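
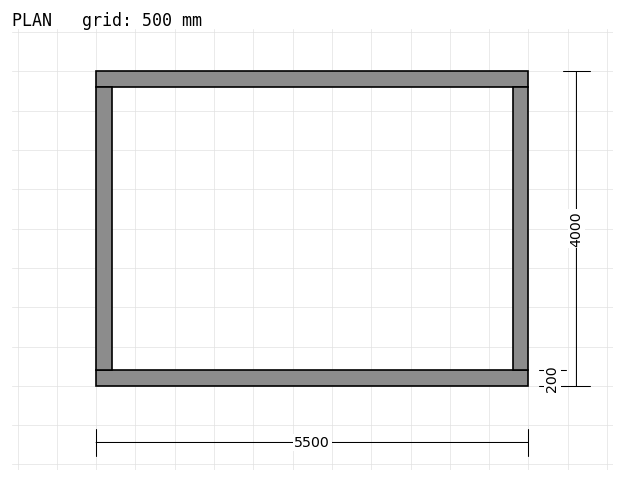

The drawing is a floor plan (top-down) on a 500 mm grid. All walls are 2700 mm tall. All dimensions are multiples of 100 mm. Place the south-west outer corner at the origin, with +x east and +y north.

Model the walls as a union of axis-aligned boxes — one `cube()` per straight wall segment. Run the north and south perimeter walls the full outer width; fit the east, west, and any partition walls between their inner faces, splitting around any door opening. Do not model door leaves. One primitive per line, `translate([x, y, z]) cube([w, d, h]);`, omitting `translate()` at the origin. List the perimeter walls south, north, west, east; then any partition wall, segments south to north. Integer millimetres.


cube([5500, 200, 2700]);
translate([0, 3800, 0]) cube([5500, 200, 2700]);
translate([0, 200, 0]) cube([200, 3600, 2700]);
translate([5300, 200, 0]) cube([200, 3600, 2700]);


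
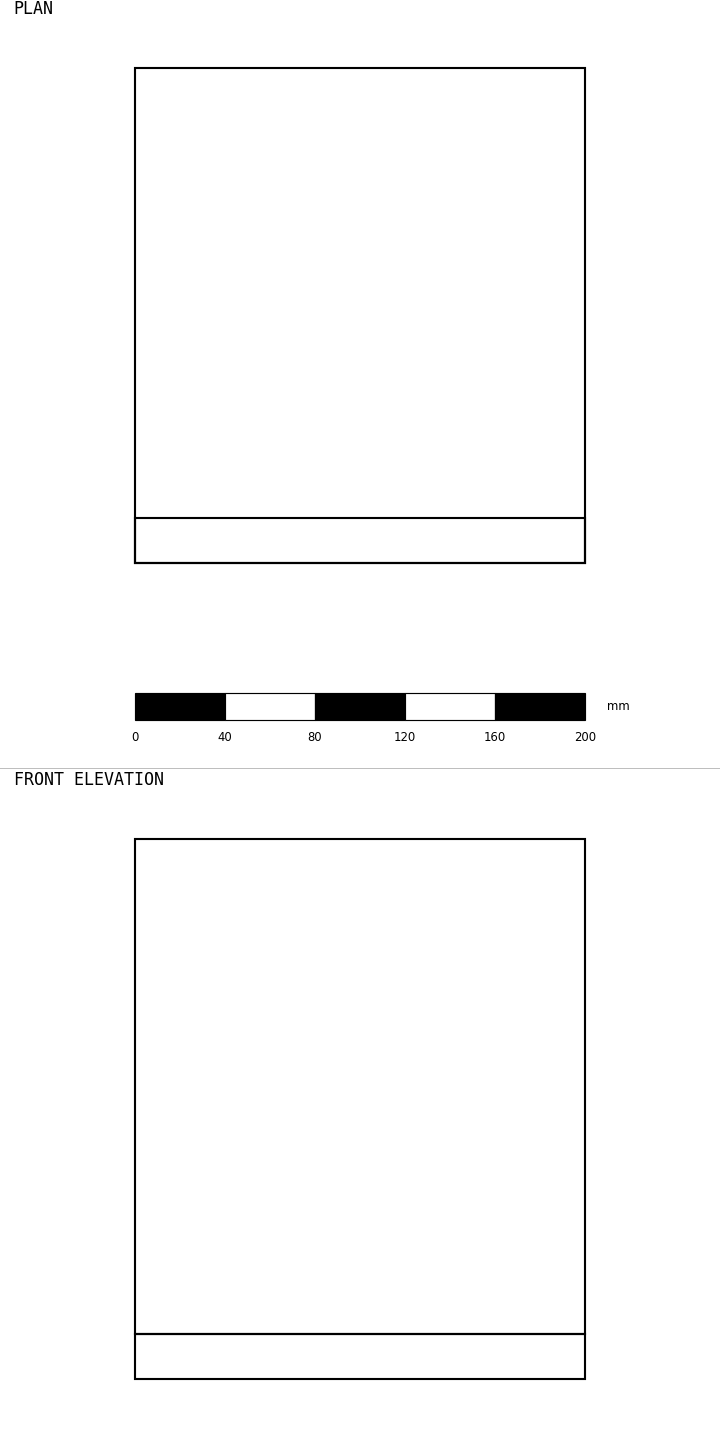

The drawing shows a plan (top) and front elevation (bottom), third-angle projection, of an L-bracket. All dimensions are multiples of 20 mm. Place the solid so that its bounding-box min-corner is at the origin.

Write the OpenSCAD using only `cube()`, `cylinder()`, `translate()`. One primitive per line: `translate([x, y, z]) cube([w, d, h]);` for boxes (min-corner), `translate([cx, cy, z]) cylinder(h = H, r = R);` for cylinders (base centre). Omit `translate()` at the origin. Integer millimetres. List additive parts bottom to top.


cube([200, 220, 20]);
translate([0, 0, 20]) cube([200, 20, 220]);


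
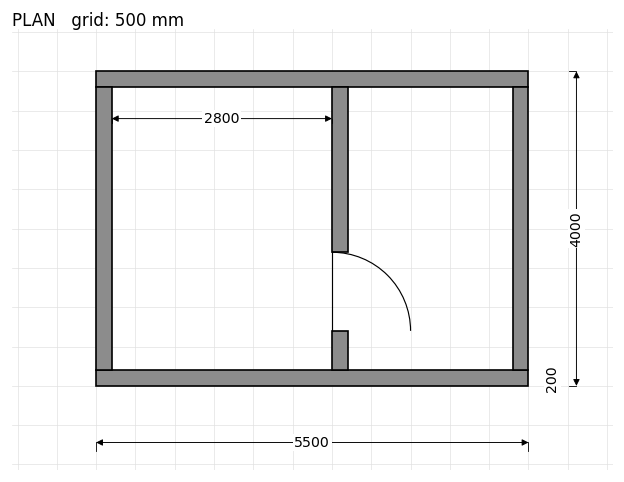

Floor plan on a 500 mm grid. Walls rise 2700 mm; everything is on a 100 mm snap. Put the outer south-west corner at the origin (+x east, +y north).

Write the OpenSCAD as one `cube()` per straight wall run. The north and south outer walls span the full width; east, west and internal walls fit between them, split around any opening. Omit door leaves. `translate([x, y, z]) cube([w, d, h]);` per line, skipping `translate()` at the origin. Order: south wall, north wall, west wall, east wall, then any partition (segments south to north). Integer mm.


cube([5500, 200, 2700]);
translate([0, 3800, 0]) cube([5500, 200, 2700]);
translate([0, 200, 0]) cube([200, 3600, 2700]);
translate([5300, 200, 0]) cube([200, 3600, 2700]);
translate([3000, 200, 0]) cube([200, 500, 2700]);
translate([3000, 1700, 0]) cube([200, 2100, 2700]);


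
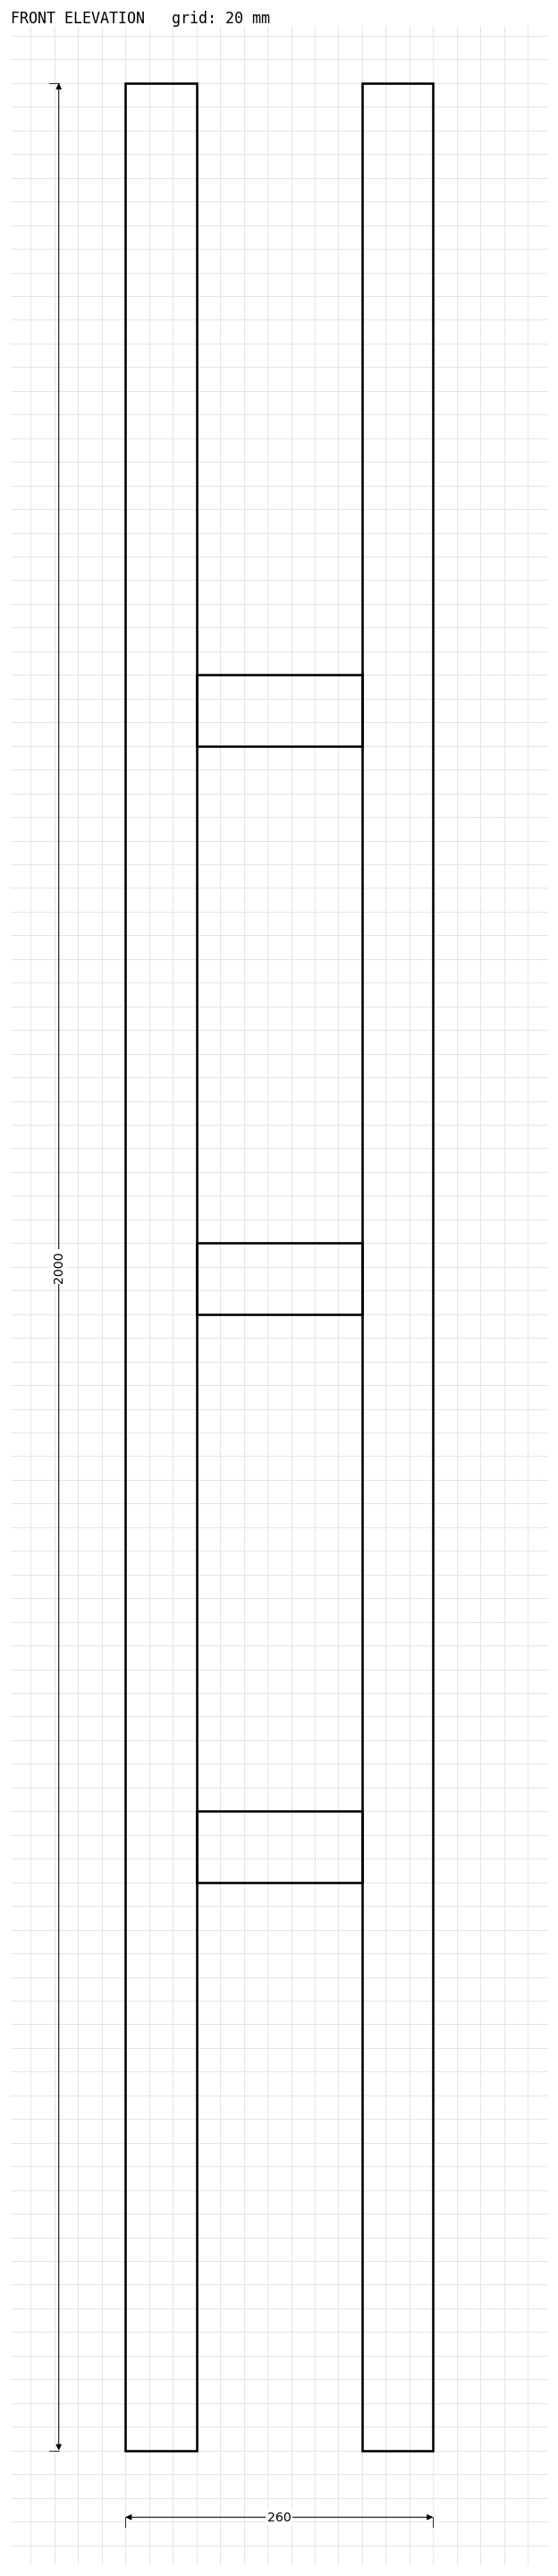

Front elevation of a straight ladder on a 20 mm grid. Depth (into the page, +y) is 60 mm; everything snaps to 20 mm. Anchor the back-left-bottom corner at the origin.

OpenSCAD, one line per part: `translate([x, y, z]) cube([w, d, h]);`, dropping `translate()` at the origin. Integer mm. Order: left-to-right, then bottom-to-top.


cube([60, 60, 2000]);
translate([60, 0, 480]) cube([140, 60, 60]);
translate([60, 0, 960]) cube([140, 60, 60]);
translate([60, 0, 1440]) cube([140, 60, 60]);
translate([200, 0, 0]) cube([60, 60, 2000]);


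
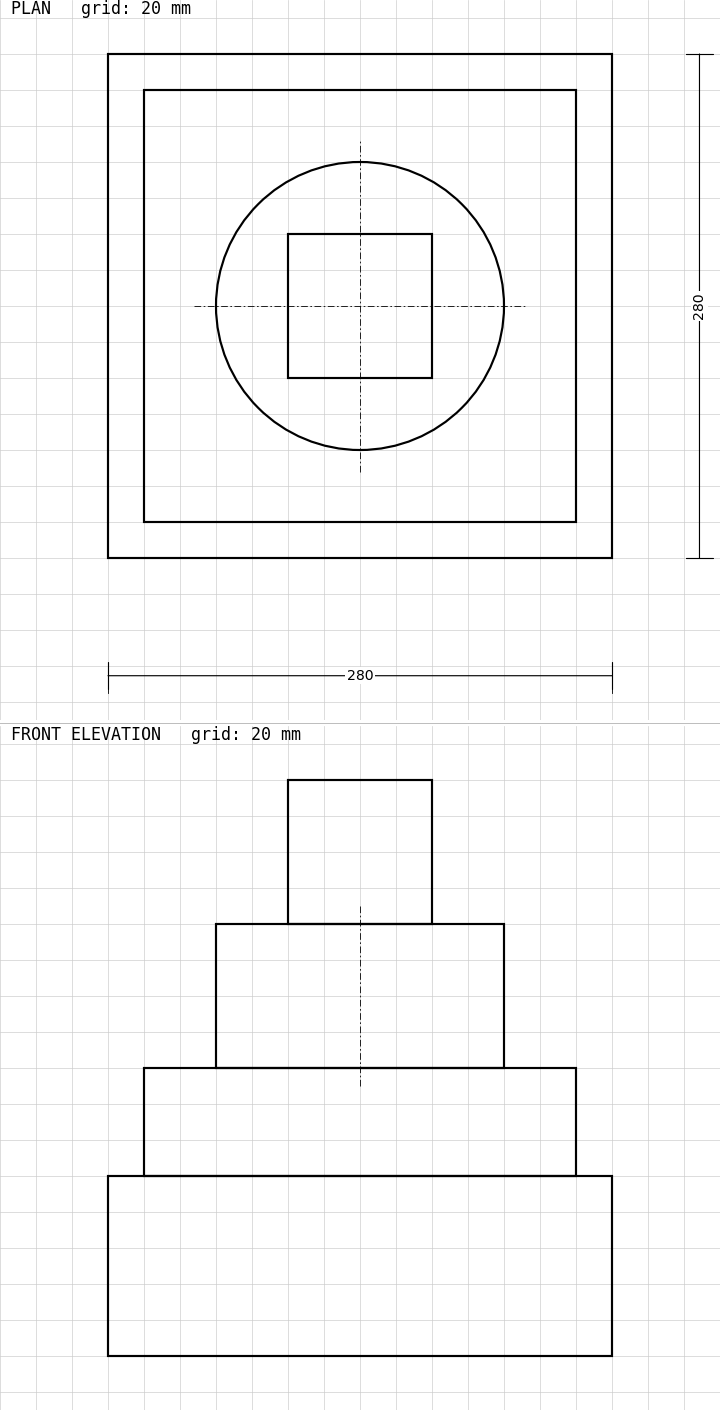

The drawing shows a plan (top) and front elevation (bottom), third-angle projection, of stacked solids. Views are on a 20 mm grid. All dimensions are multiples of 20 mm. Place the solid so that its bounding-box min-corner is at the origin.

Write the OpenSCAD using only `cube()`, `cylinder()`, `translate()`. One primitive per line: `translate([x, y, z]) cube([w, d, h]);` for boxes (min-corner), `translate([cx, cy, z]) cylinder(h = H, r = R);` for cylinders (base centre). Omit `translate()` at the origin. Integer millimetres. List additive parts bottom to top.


cube([280, 280, 100]);
translate([20, 20, 100]) cube([240, 240, 60]);
translate([140, 140, 160]) cylinder(h = 80, r = 80);
translate([100, 100, 240]) cube([80, 80, 80]);


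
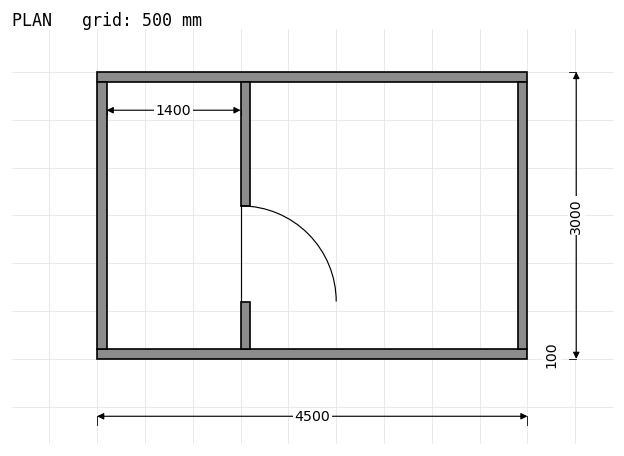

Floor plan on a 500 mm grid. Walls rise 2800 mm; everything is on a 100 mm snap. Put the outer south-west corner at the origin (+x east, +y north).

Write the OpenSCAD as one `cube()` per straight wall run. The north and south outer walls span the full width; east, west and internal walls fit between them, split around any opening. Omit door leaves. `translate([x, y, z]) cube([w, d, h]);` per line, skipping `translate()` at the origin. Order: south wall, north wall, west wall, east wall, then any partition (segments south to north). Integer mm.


cube([4500, 100, 2800]);
translate([0, 2900, 0]) cube([4500, 100, 2800]);
translate([0, 100, 0]) cube([100, 2800, 2800]);
translate([4400, 100, 0]) cube([100, 2800, 2800]);
translate([1500, 100, 0]) cube([100, 500, 2800]);
translate([1500, 1600, 0]) cube([100, 1300, 2800]);


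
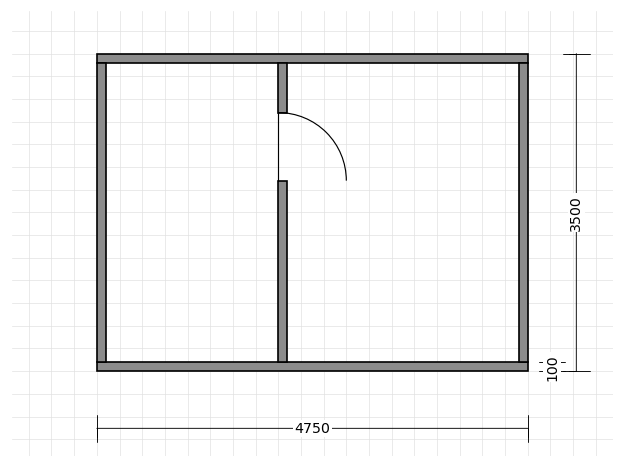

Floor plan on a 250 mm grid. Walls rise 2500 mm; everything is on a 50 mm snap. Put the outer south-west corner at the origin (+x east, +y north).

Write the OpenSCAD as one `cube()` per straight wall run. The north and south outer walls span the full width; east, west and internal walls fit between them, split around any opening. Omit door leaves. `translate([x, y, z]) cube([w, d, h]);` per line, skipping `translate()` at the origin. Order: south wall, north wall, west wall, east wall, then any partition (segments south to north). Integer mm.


cube([4750, 100, 2500]);
translate([0, 3400, 0]) cube([4750, 100, 2500]);
translate([0, 100, 0]) cube([100, 3300, 2500]);
translate([4650, 100, 0]) cube([100, 3300, 2500]);
translate([2000, 100, 0]) cube([100, 2000, 2500]);
translate([2000, 2850, 0]) cube([100, 550, 2500]);


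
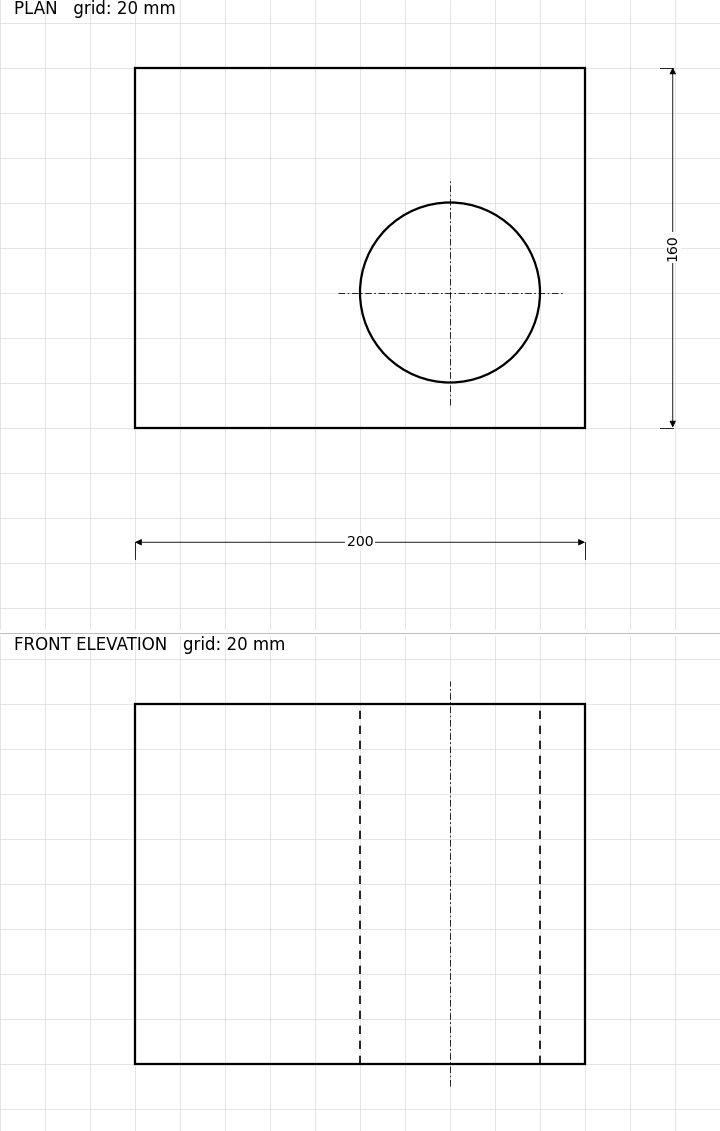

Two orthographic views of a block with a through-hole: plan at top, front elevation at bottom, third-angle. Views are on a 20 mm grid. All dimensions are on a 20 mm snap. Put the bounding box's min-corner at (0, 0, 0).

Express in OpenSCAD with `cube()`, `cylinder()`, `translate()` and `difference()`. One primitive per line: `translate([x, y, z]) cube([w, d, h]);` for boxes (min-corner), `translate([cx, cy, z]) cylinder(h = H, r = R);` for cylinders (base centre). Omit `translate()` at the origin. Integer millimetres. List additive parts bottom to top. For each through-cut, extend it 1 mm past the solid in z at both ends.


difference() {
  cube([200, 160, 160]);
  translate([140, 60, -1]) cylinder(h = 162, r = 40);
}


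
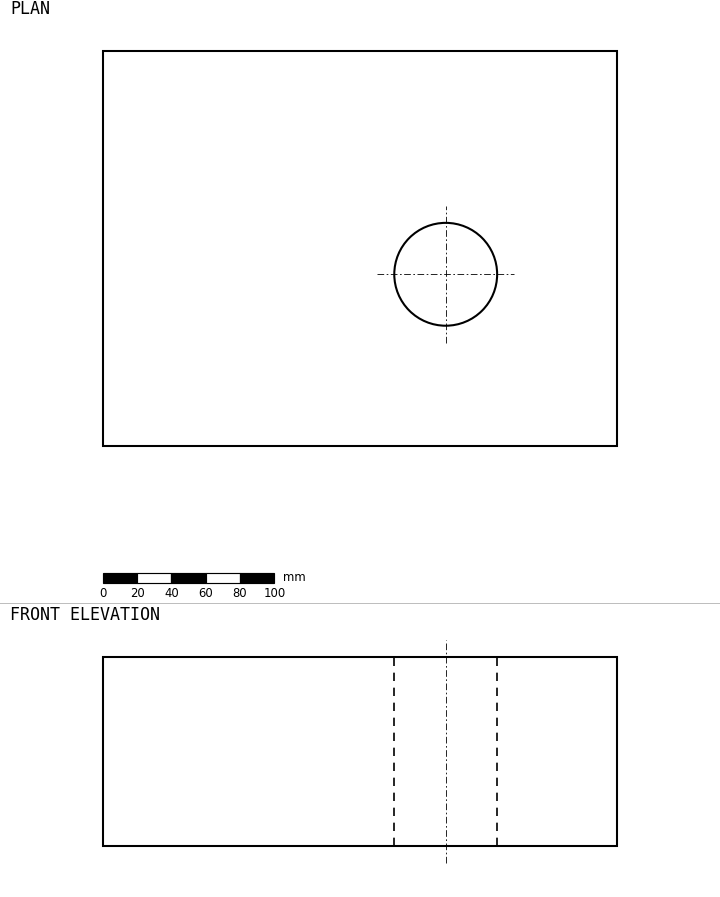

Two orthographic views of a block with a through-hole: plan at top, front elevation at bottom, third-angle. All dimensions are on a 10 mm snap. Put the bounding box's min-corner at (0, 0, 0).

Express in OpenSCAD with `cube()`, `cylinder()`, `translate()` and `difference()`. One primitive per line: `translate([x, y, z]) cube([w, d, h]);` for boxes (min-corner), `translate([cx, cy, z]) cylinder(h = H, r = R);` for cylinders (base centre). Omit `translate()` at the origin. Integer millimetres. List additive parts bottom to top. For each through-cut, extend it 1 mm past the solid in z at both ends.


difference() {
  cube([300, 230, 110]);
  translate([200, 100, -1]) cylinder(h = 112, r = 30);
}


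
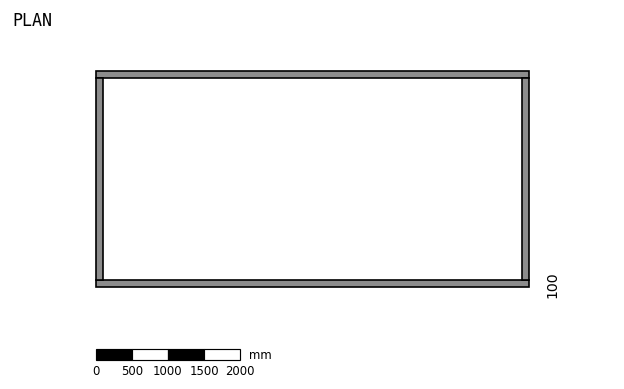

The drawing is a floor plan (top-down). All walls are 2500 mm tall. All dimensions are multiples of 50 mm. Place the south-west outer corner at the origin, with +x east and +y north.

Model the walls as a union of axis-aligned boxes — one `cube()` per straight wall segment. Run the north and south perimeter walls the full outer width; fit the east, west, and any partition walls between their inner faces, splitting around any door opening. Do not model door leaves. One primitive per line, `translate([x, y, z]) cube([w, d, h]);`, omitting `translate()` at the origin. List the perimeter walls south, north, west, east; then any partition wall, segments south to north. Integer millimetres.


cube([6000, 100, 2500]);
translate([0, 2900, 0]) cube([6000, 100, 2500]);
translate([0, 100, 0]) cube([100, 2800, 2500]);
translate([5900, 100, 0]) cube([100, 2800, 2500]);


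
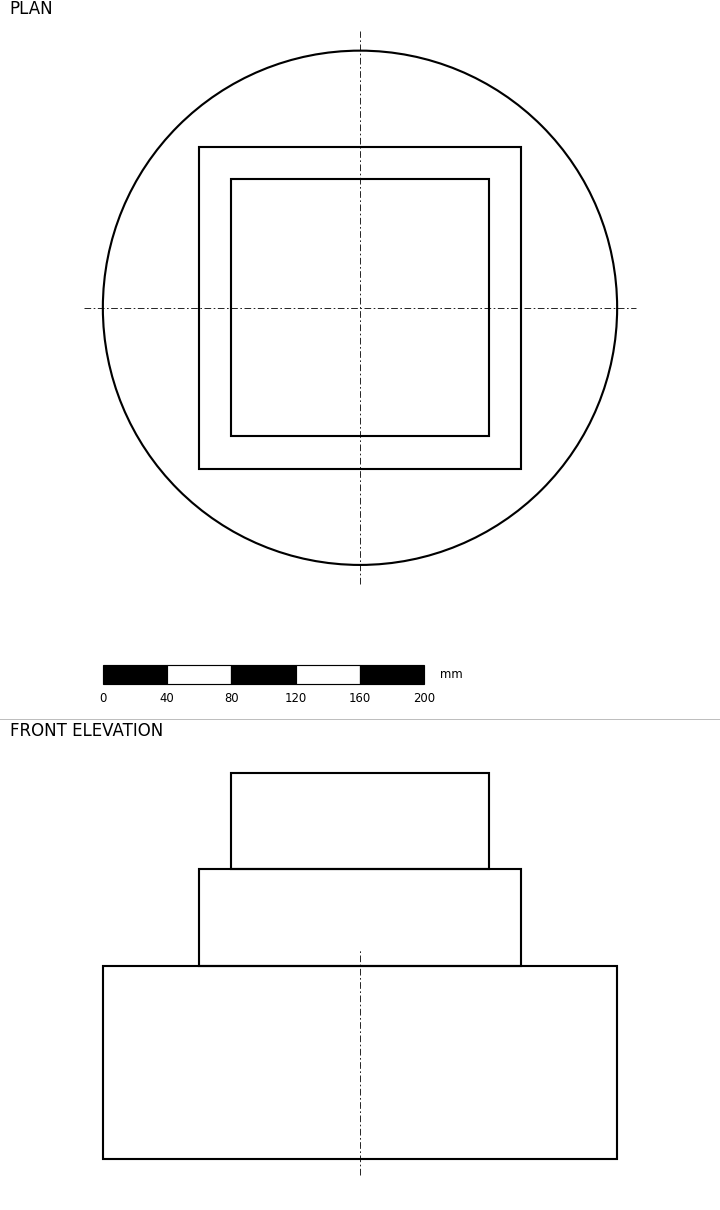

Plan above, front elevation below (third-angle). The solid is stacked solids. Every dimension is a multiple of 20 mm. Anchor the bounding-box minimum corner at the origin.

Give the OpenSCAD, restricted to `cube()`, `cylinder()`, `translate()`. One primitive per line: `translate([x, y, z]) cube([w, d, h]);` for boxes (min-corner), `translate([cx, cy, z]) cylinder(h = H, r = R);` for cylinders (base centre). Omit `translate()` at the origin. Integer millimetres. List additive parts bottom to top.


translate([160, 160, 0]) cylinder(h = 120, r = 160);
translate([60, 60, 120]) cube([200, 200, 60]);
translate([80, 80, 180]) cube([160, 160, 60]);


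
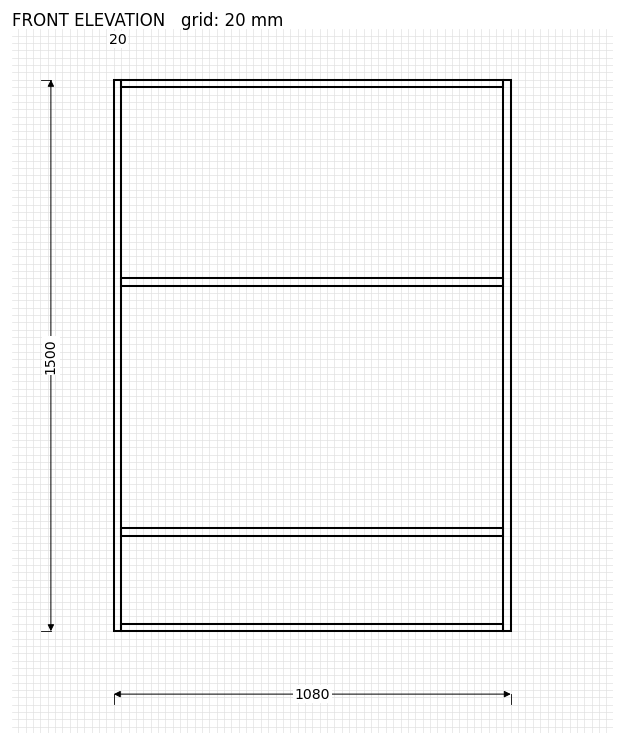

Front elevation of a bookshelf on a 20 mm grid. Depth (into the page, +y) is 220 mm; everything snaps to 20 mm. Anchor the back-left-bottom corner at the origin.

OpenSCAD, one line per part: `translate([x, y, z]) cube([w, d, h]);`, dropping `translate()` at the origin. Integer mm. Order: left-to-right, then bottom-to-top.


cube([20, 220, 1500]);
translate([20, 0, 0]) cube([1040, 220, 20]);
translate([20, 0, 260]) cube([1040, 220, 20]);
translate([20, 0, 940]) cube([1040, 220, 20]);
translate([20, 0, 1480]) cube([1040, 220, 20]);
translate([1060, 0, 0]) cube([20, 220, 1500]);


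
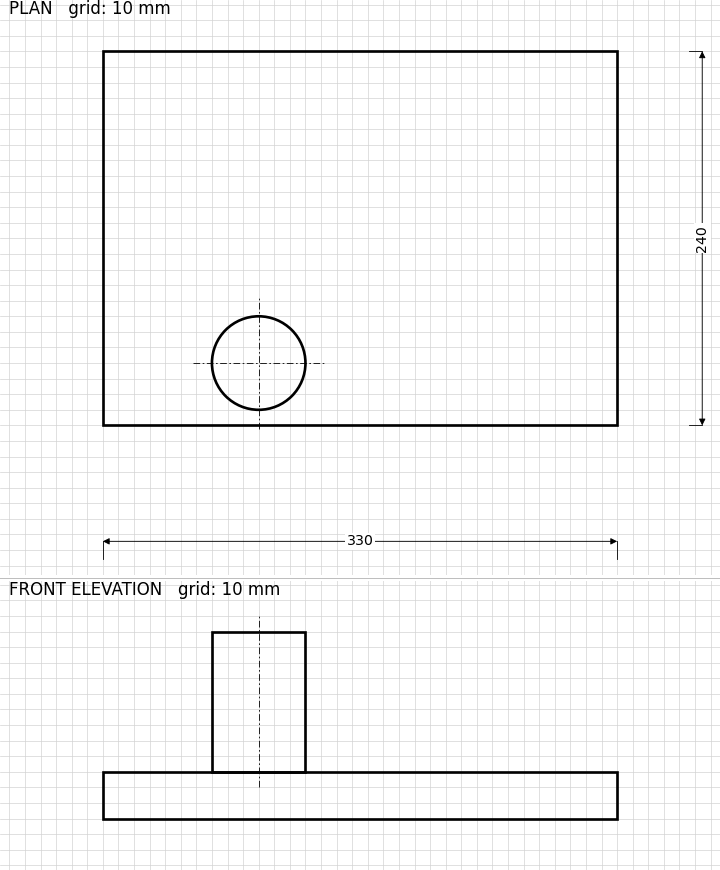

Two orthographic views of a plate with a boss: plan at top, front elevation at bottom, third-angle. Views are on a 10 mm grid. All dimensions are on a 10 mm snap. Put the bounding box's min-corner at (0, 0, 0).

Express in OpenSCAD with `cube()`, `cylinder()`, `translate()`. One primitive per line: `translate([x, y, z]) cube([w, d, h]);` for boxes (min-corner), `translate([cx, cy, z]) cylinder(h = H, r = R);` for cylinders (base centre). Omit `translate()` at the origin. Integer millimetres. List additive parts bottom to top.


cube([330, 240, 30]);
translate([100, 40, 30]) cylinder(h = 90, r = 30);


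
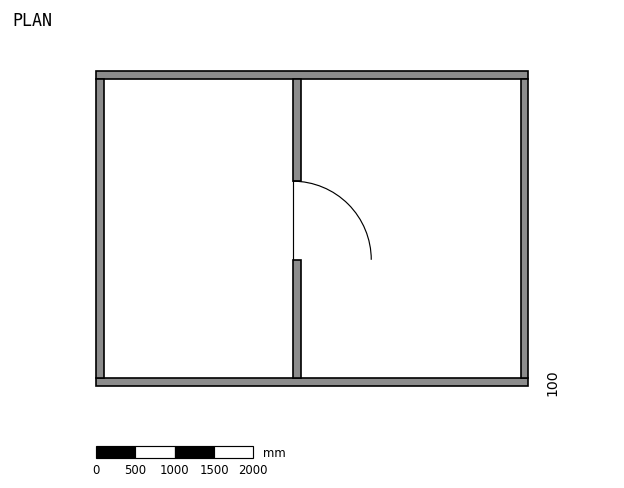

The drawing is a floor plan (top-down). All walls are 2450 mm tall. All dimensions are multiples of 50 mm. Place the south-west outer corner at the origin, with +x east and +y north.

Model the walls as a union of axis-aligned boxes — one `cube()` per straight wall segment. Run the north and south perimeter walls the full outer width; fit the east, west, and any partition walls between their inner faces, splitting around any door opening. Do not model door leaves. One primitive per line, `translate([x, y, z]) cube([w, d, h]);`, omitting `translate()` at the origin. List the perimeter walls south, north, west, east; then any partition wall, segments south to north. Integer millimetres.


cube([5500, 100, 2450]);
translate([0, 3900, 0]) cube([5500, 100, 2450]);
translate([0, 100, 0]) cube([100, 3800, 2450]);
translate([5400, 100, 0]) cube([100, 3800, 2450]);
translate([2500, 100, 0]) cube([100, 1500, 2450]);
translate([2500, 2600, 0]) cube([100, 1300, 2450]);


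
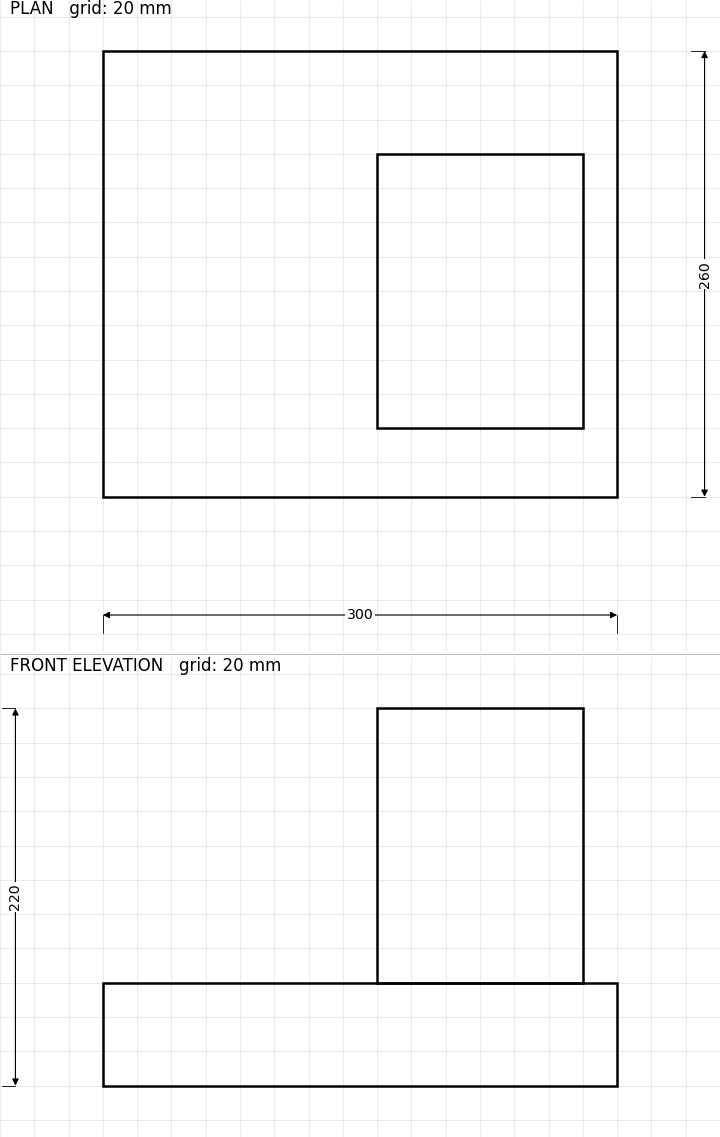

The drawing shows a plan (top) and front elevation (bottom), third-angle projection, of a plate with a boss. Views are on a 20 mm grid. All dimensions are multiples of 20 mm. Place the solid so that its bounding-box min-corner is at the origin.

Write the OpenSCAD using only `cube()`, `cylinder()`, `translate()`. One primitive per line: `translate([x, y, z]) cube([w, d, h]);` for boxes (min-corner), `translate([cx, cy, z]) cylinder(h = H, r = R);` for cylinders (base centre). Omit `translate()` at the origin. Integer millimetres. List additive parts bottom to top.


cube([300, 260, 60]);
translate([160, 40, 60]) cube([120, 160, 160]);


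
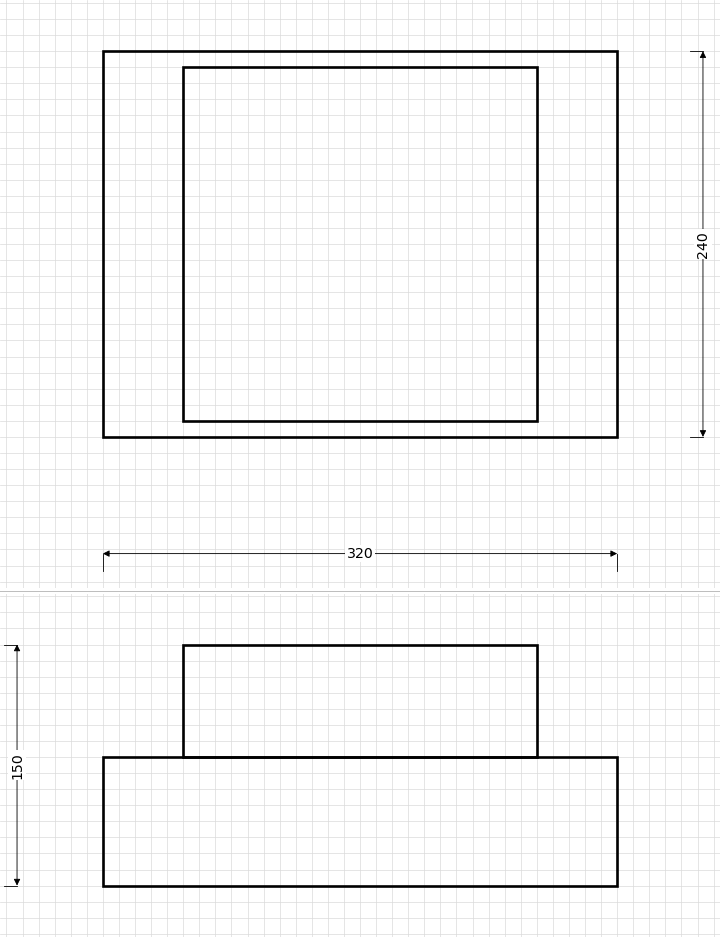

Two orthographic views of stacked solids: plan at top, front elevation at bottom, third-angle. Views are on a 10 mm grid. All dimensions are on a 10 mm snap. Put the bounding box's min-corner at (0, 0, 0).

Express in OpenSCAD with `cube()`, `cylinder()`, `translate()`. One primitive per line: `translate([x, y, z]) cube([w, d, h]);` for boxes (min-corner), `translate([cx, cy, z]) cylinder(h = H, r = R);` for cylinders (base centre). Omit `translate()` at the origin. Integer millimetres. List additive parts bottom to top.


cube([320, 240, 80]);
translate([50, 10, 80]) cube([220, 220, 70]);


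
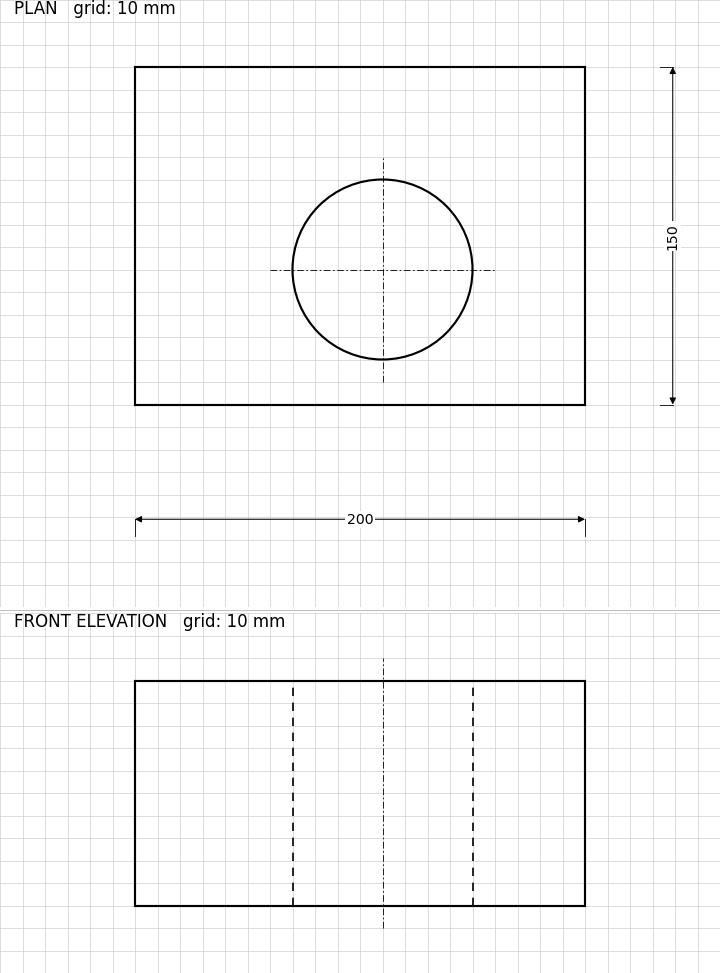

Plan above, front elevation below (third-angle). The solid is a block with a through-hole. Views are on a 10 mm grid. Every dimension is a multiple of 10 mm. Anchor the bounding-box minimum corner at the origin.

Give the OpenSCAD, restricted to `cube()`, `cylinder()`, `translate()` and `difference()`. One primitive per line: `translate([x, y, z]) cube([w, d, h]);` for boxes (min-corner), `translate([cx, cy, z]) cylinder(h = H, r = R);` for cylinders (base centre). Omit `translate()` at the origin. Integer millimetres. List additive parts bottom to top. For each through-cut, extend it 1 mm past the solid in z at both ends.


difference() {
  cube([200, 150, 100]);
  translate([110, 60, -1]) cylinder(h = 102, r = 40);
}


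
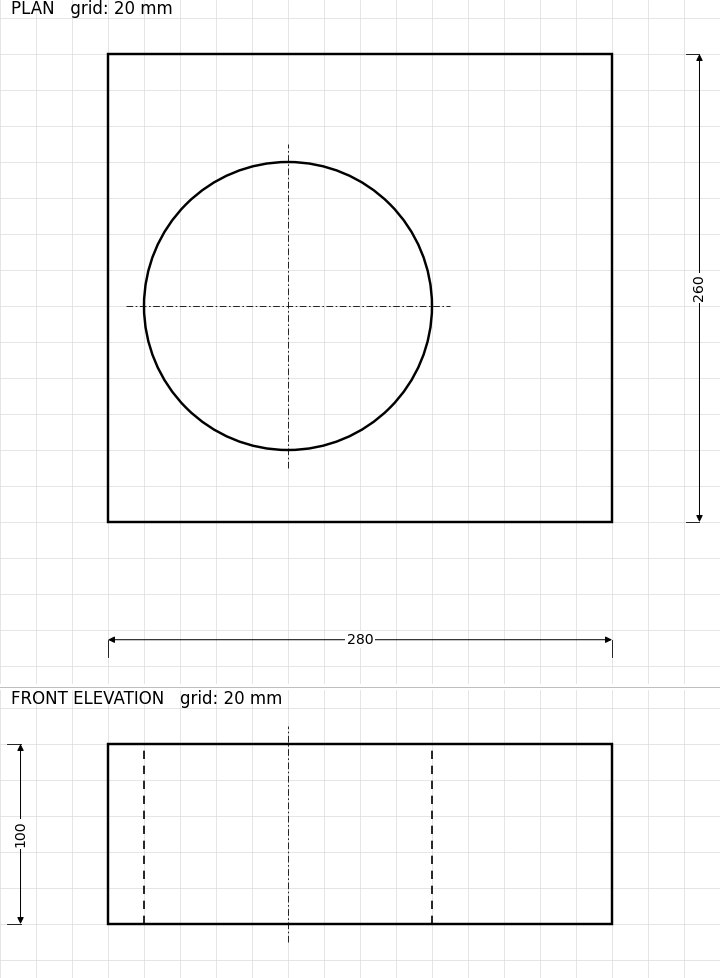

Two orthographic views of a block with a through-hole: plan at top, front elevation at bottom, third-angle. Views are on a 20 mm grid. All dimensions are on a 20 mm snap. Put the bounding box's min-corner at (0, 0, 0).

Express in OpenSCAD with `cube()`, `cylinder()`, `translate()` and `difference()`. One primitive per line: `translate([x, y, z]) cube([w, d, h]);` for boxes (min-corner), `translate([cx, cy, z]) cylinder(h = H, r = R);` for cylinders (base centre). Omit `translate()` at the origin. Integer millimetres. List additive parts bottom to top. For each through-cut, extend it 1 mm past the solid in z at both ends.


difference() {
  cube([280, 260, 100]);
  translate([100, 120, -1]) cylinder(h = 102, r = 80);
}


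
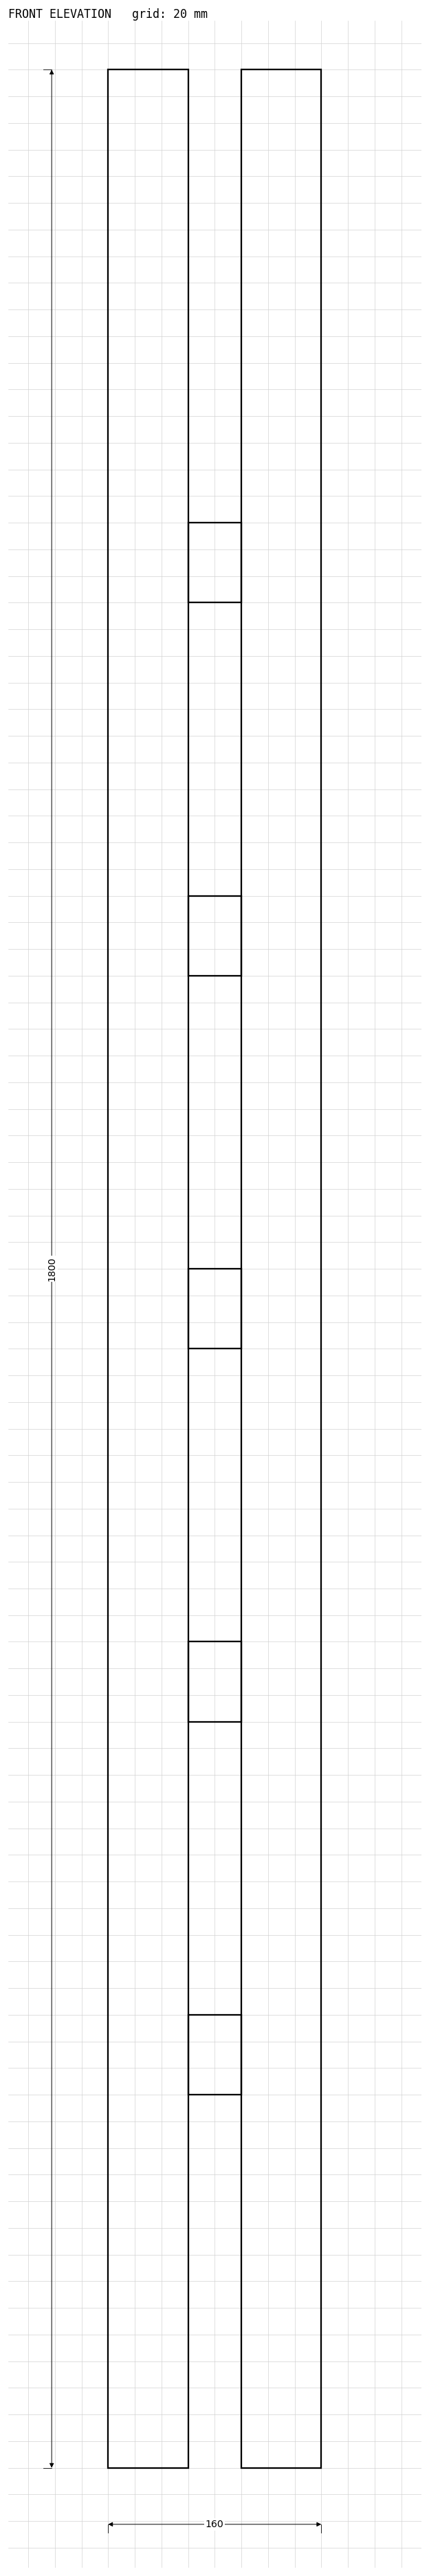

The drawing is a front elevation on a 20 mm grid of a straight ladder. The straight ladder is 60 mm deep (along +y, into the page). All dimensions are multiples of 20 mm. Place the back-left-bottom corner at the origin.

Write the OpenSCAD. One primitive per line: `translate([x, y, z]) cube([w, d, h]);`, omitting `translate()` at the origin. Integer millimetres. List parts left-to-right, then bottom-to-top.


cube([60, 60, 1800]);
translate([60, 0, 280]) cube([40, 60, 60]);
translate([60, 0, 560]) cube([40, 60, 60]);
translate([60, 0, 840]) cube([40, 60, 60]);
translate([60, 0, 1120]) cube([40, 60, 60]);
translate([60, 0, 1400]) cube([40, 60, 60]);
translate([100, 0, 0]) cube([60, 60, 1800]);


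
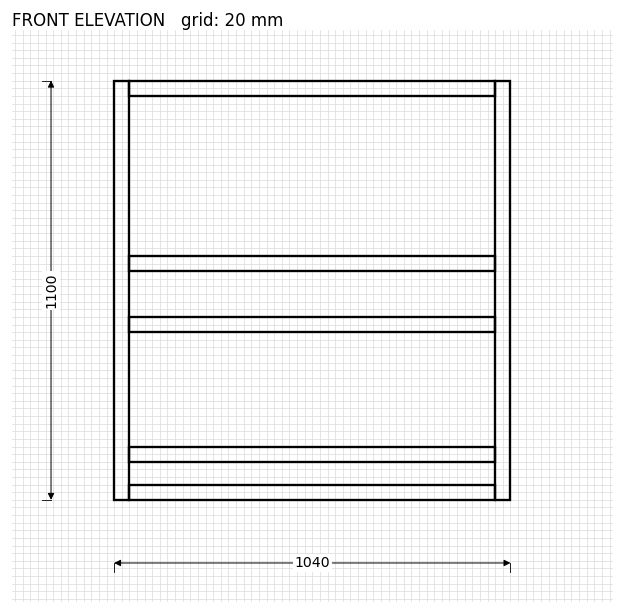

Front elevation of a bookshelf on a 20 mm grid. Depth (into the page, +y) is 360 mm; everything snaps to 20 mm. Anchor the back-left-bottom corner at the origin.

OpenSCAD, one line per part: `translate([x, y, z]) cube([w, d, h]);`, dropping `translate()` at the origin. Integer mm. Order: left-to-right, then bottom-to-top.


cube([40, 360, 1100]);
translate([40, 0, 0]) cube([960, 360, 40]);
translate([40, 0, 100]) cube([960, 360, 40]);
translate([40, 0, 440]) cube([960, 360, 40]);
translate([40, 0, 600]) cube([960, 360, 40]);
translate([40, 0, 1060]) cube([960, 360, 40]);
translate([1000, 0, 0]) cube([40, 360, 1100]);


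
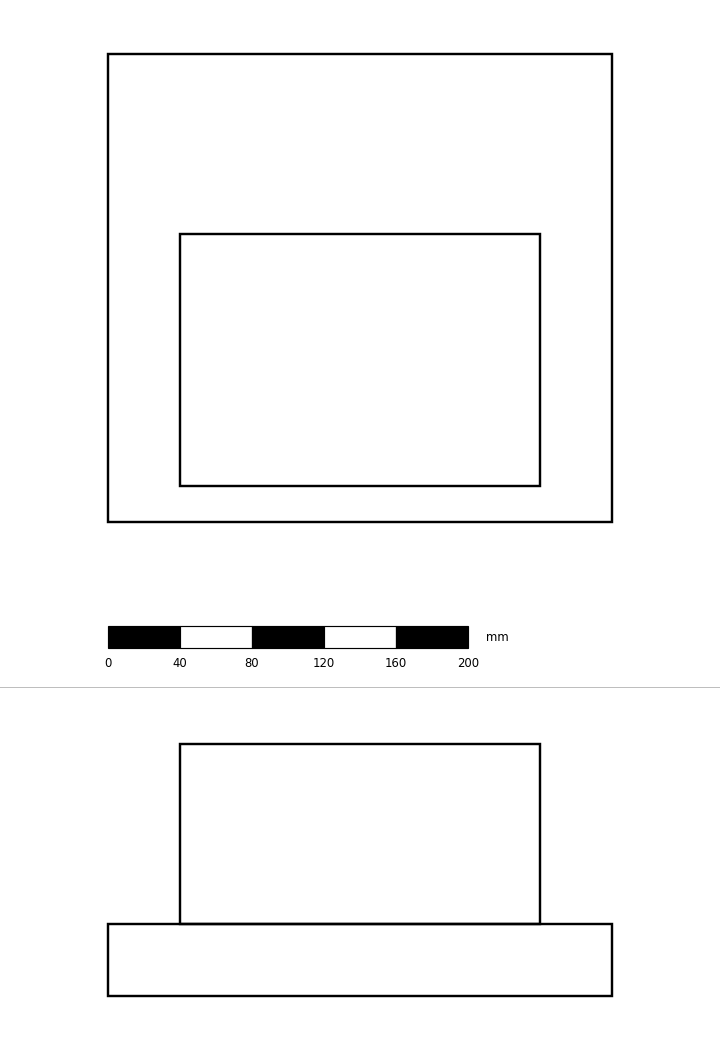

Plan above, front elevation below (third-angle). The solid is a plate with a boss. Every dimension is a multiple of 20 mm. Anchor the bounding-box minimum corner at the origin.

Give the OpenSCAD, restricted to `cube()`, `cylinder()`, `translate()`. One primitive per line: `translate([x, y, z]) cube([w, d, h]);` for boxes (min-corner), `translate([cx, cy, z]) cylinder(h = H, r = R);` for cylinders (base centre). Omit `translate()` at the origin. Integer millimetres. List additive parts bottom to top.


cube([280, 260, 40]);
translate([40, 20, 40]) cube([200, 140, 100]);


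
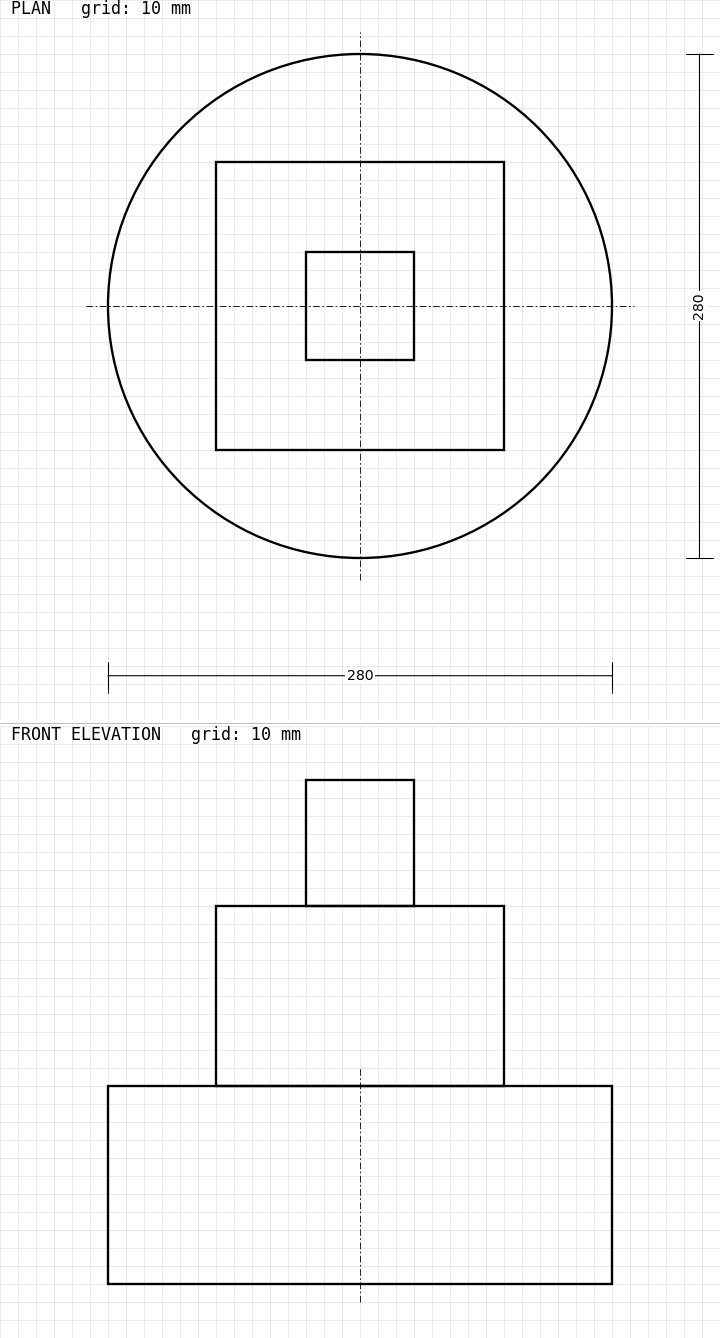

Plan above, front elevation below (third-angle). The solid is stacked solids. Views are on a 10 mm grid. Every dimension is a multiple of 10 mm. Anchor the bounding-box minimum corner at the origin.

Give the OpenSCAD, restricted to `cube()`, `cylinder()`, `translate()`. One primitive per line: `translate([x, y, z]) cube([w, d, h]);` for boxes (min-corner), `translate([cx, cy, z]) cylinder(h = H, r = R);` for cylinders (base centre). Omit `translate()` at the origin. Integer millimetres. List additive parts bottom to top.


translate([140, 140, 0]) cylinder(h = 110, r = 140);
translate([60, 60, 110]) cube([160, 160, 100]);
translate([110, 110, 210]) cube([60, 60, 70]);


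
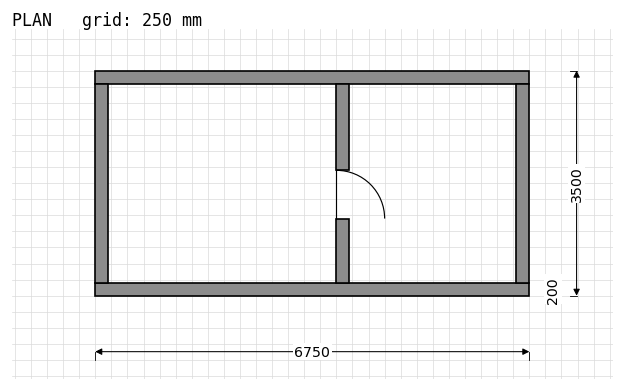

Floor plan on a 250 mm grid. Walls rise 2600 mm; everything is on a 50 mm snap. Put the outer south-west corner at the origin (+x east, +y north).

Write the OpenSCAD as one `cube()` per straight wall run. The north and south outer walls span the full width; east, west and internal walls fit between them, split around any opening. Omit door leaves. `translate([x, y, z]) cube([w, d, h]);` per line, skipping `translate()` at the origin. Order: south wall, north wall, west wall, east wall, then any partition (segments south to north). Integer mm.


cube([6750, 200, 2600]);
translate([0, 3300, 0]) cube([6750, 200, 2600]);
translate([0, 200, 0]) cube([200, 3100, 2600]);
translate([6550, 200, 0]) cube([200, 3100, 2600]);
translate([3750, 200, 0]) cube([200, 1000, 2600]);
translate([3750, 1950, 0]) cube([200, 1350, 2600]);


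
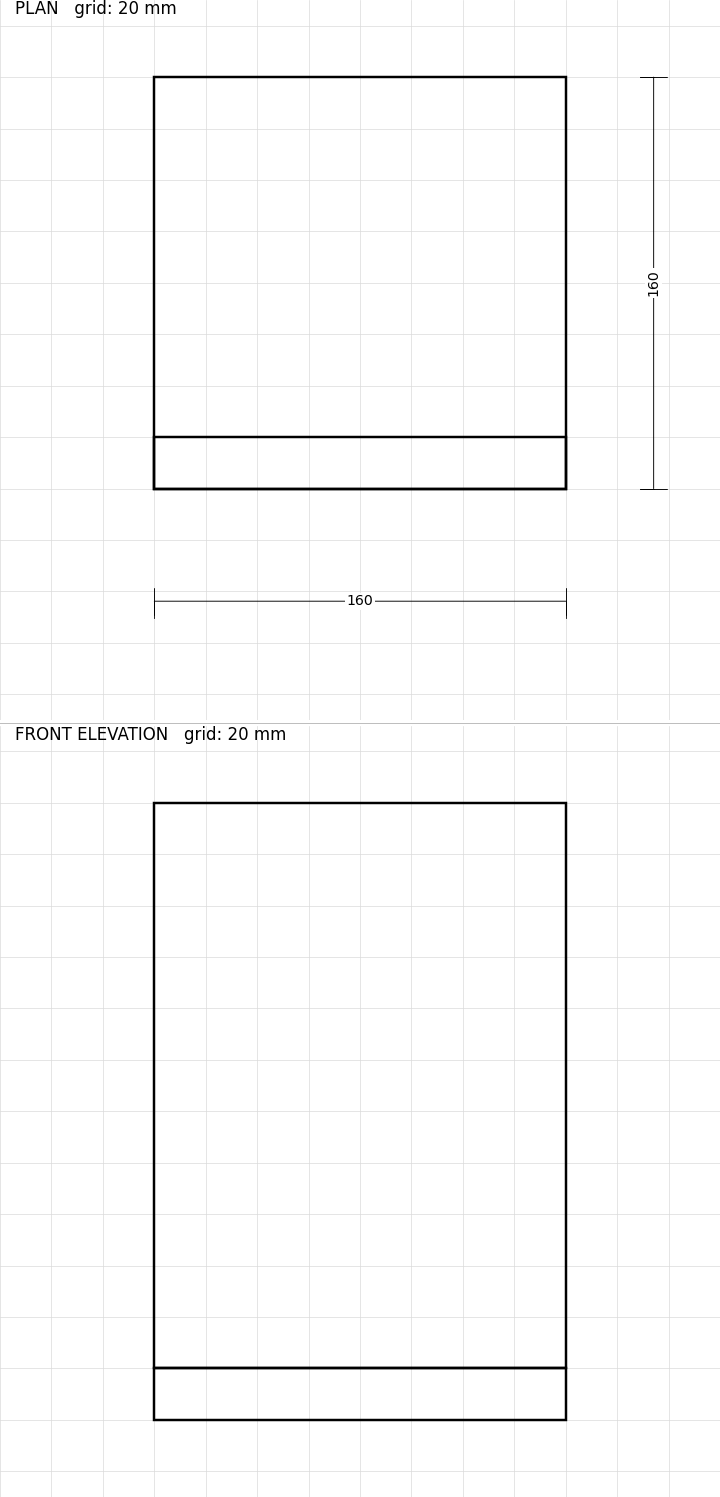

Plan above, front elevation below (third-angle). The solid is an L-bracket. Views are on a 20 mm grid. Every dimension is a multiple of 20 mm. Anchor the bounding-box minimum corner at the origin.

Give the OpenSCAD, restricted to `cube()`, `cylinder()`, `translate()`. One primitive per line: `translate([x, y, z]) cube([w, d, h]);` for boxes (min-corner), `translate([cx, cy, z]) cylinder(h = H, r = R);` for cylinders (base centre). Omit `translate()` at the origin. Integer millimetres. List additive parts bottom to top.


cube([160, 160, 20]);
translate([0, 0, 20]) cube([160, 20, 220]);


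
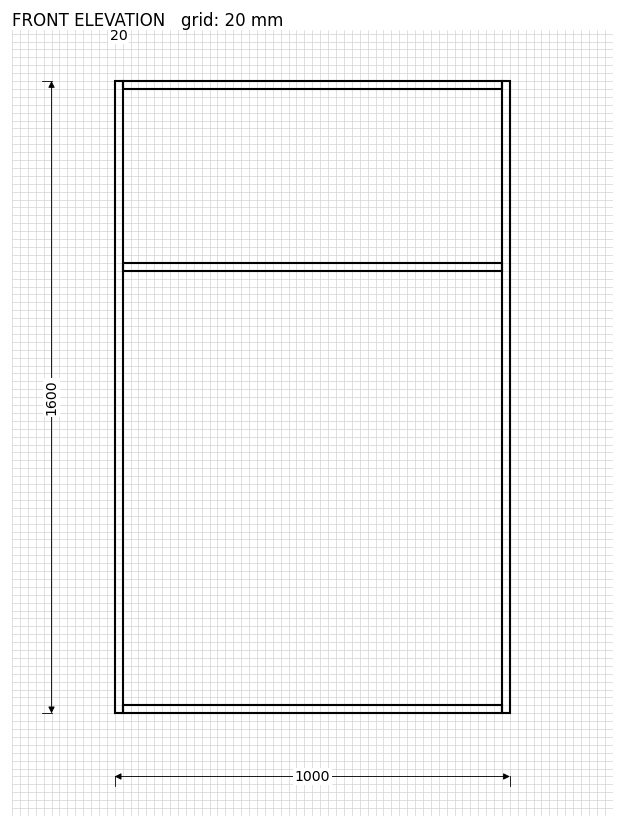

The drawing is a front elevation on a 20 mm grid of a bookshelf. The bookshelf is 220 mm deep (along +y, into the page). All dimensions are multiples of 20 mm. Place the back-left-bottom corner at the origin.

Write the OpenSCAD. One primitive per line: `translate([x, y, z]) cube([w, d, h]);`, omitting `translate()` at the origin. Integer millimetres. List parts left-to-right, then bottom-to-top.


cube([20, 220, 1600]);
translate([20, 0, 0]) cube([960, 220, 20]);
translate([20, 0, 1120]) cube([960, 220, 20]);
translate([20, 0, 1580]) cube([960, 220, 20]);
translate([980, 0, 0]) cube([20, 220, 1600]);


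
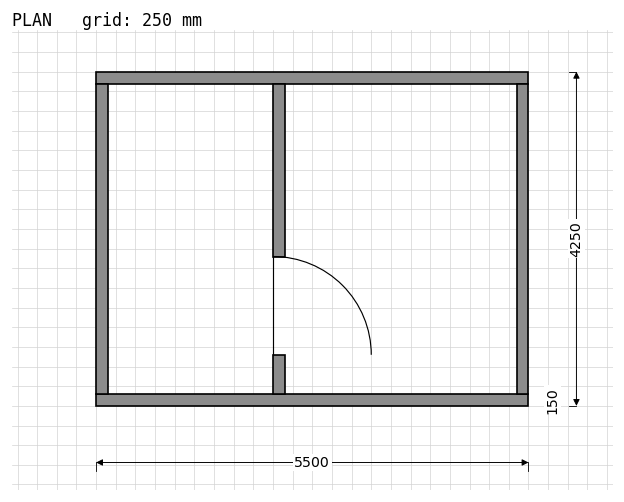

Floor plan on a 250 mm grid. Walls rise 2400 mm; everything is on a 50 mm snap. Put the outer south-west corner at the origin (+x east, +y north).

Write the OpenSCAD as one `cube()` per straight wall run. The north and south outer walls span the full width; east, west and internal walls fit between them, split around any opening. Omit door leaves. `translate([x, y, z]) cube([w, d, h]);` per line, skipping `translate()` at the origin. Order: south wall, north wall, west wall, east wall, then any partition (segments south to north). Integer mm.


cube([5500, 150, 2400]);
translate([0, 4100, 0]) cube([5500, 150, 2400]);
translate([0, 150, 0]) cube([150, 3950, 2400]);
translate([5350, 150, 0]) cube([150, 3950, 2400]);
translate([2250, 150, 0]) cube([150, 500, 2400]);
translate([2250, 1900, 0]) cube([150, 2200, 2400]);


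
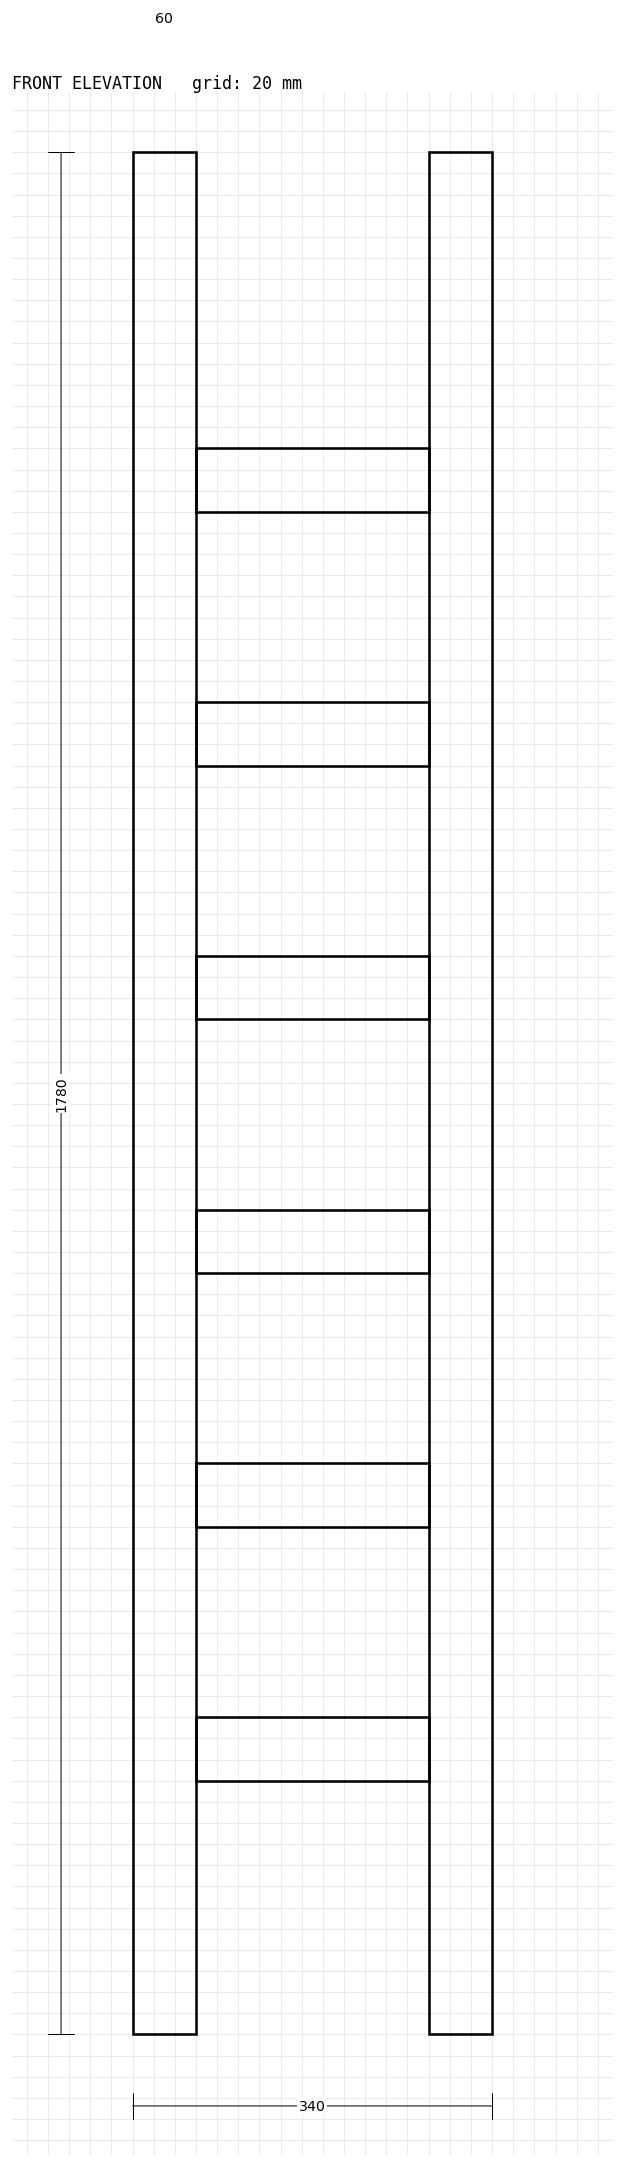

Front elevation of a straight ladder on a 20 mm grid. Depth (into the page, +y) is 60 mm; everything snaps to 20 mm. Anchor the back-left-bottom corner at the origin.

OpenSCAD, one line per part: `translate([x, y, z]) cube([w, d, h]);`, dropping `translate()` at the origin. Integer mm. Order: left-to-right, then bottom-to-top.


cube([60, 60, 1780]);
translate([60, 0, 240]) cube([220, 60, 60]);
translate([60, 0, 480]) cube([220, 60, 60]);
translate([60, 0, 720]) cube([220, 60, 60]);
translate([60, 0, 960]) cube([220, 60, 60]);
translate([60, 0, 1200]) cube([220, 60, 60]);
translate([60, 0, 1440]) cube([220, 60, 60]);
translate([280, 0, 0]) cube([60, 60, 1780]);


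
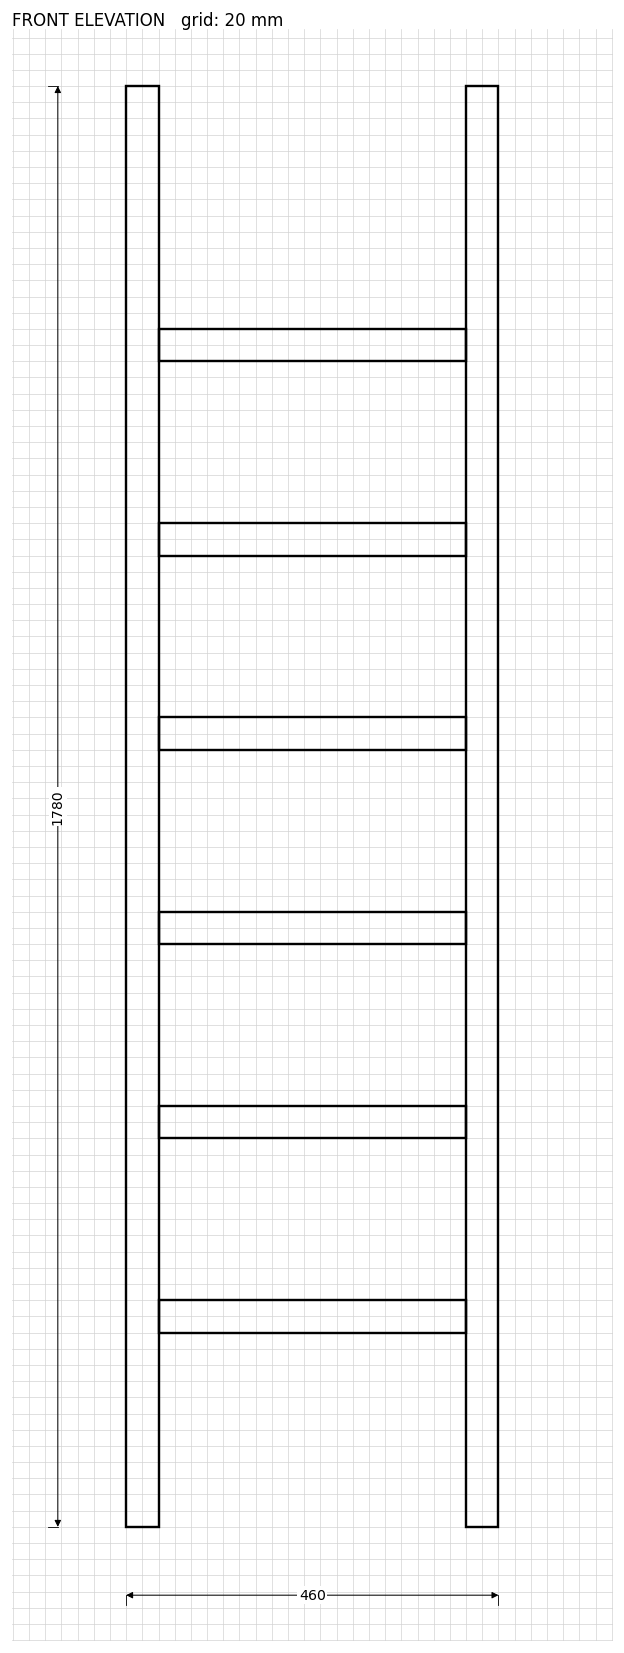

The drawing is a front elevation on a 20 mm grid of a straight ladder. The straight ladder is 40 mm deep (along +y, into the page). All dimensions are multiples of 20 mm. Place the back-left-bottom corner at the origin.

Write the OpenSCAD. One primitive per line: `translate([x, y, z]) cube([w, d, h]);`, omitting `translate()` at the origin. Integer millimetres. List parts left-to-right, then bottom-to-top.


cube([40, 40, 1780]);
translate([40, 0, 240]) cube([380, 40, 40]);
translate([40, 0, 480]) cube([380, 40, 40]);
translate([40, 0, 720]) cube([380, 40, 40]);
translate([40, 0, 960]) cube([380, 40, 40]);
translate([40, 0, 1200]) cube([380, 40, 40]);
translate([40, 0, 1440]) cube([380, 40, 40]);
translate([420, 0, 0]) cube([40, 40, 1780]);


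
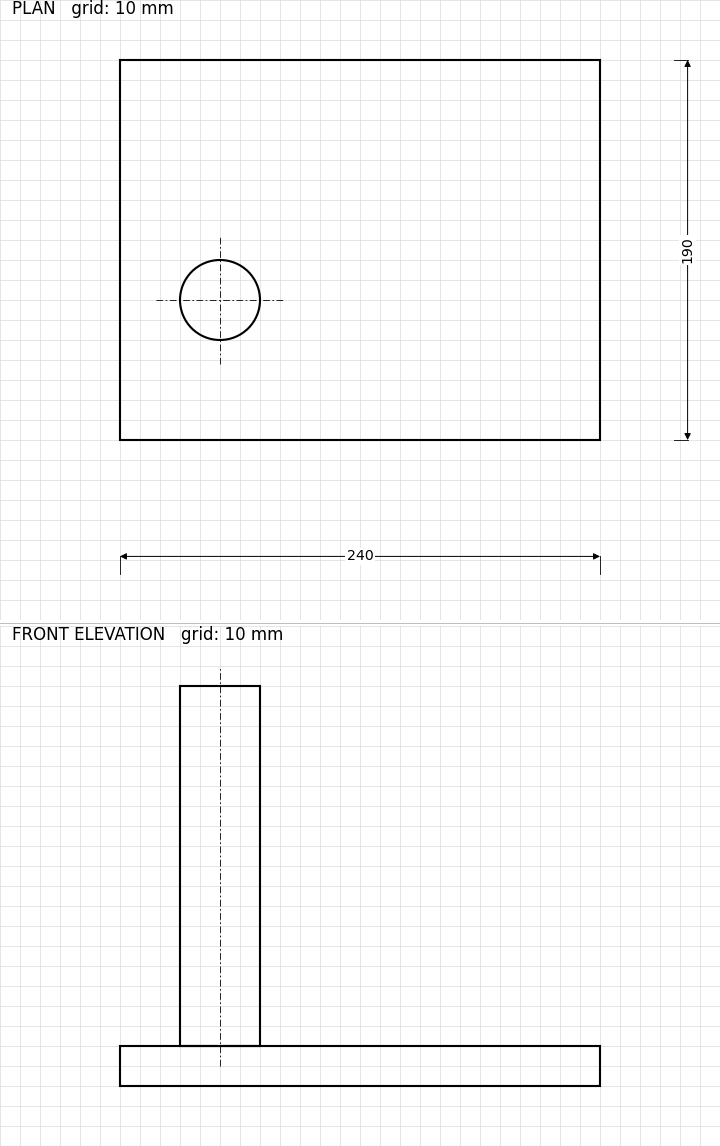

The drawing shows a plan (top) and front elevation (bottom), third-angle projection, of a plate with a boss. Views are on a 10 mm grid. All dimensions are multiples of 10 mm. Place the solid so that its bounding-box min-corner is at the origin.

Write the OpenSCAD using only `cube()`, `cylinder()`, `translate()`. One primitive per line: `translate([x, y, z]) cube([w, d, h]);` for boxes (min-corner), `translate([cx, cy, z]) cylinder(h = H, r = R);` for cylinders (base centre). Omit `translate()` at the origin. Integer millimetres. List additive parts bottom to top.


cube([240, 190, 20]);
translate([50, 70, 20]) cylinder(h = 180, r = 20);


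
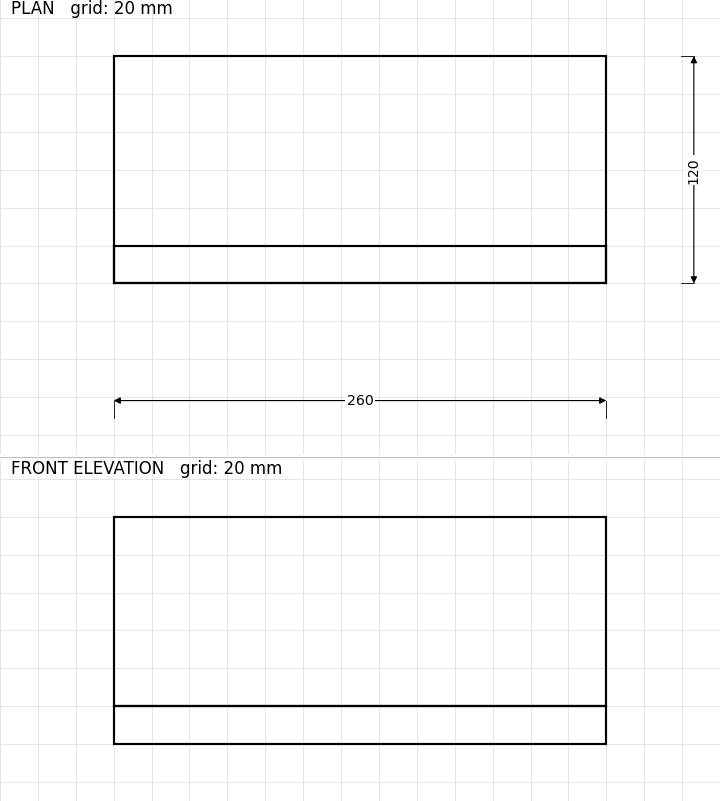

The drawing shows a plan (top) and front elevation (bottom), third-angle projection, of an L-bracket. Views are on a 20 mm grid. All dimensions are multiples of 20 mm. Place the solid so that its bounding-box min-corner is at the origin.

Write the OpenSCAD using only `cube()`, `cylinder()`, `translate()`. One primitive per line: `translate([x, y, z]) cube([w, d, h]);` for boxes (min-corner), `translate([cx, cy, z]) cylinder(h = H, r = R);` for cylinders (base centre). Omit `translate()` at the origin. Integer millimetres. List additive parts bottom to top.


cube([260, 120, 20]);
translate([0, 0, 20]) cube([260, 20, 100]);


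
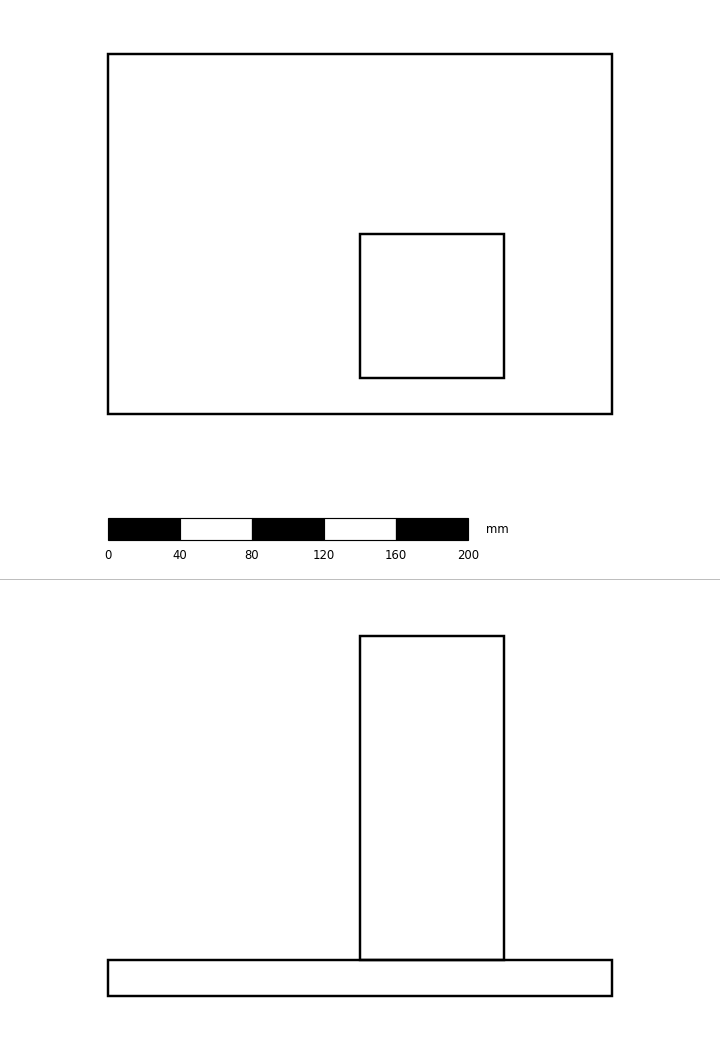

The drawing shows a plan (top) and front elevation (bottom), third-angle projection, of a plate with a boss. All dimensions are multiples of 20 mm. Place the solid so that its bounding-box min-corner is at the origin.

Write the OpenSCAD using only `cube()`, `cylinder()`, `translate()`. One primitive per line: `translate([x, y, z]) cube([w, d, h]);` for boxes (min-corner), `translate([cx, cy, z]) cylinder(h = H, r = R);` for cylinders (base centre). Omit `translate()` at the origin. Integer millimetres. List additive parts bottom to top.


cube([280, 200, 20]);
translate([140, 20, 20]) cube([80, 80, 180]);


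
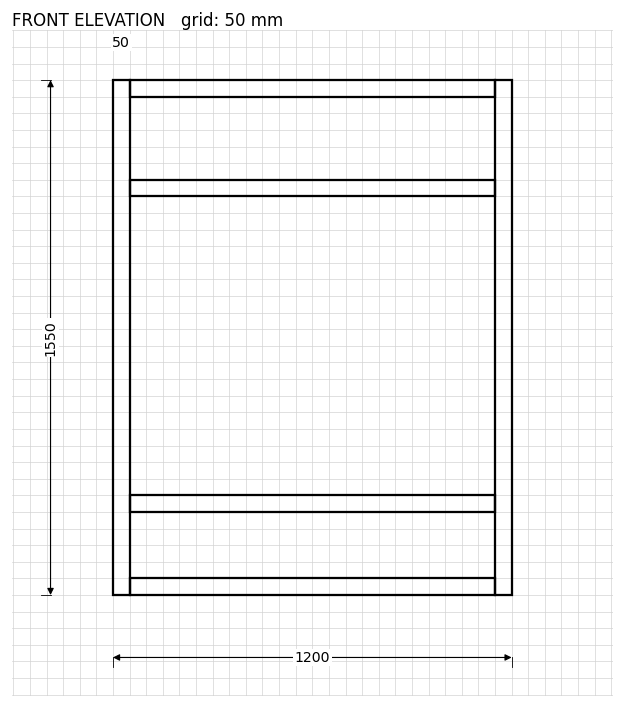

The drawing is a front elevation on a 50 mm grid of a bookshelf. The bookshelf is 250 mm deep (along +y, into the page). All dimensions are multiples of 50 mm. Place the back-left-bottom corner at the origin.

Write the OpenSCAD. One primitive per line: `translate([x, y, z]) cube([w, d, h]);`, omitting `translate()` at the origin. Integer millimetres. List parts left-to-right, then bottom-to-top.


cube([50, 250, 1550]);
translate([50, 0, 0]) cube([1100, 250, 50]);
translate([50, 0, 250]) cube([1100, 250, 50]);
translate([50, 0, 1200]) cube([1100, 250, 50]);
translate([50, 0, 1500]) cube([1100, 250, 50]);
translate([1150, 0, 0]) cube([50, 250, 1550]);


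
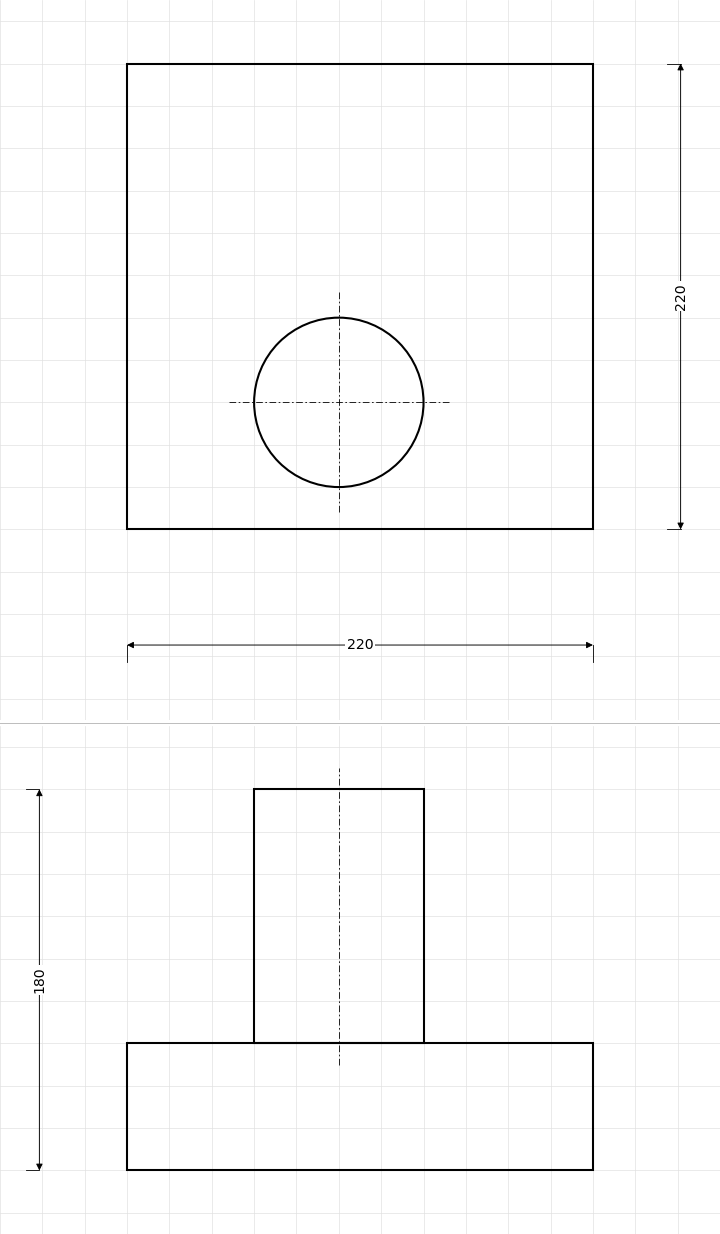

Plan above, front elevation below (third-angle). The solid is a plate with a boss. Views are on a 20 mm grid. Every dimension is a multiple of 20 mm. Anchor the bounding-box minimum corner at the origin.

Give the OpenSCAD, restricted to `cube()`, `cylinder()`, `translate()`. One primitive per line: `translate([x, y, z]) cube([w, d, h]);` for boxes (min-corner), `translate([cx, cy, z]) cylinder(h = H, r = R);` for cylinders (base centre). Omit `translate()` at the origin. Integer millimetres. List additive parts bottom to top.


cube([220, 220, 60]);
translate([100, 60, 60]) cylinder(h = 120, r = 40);
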